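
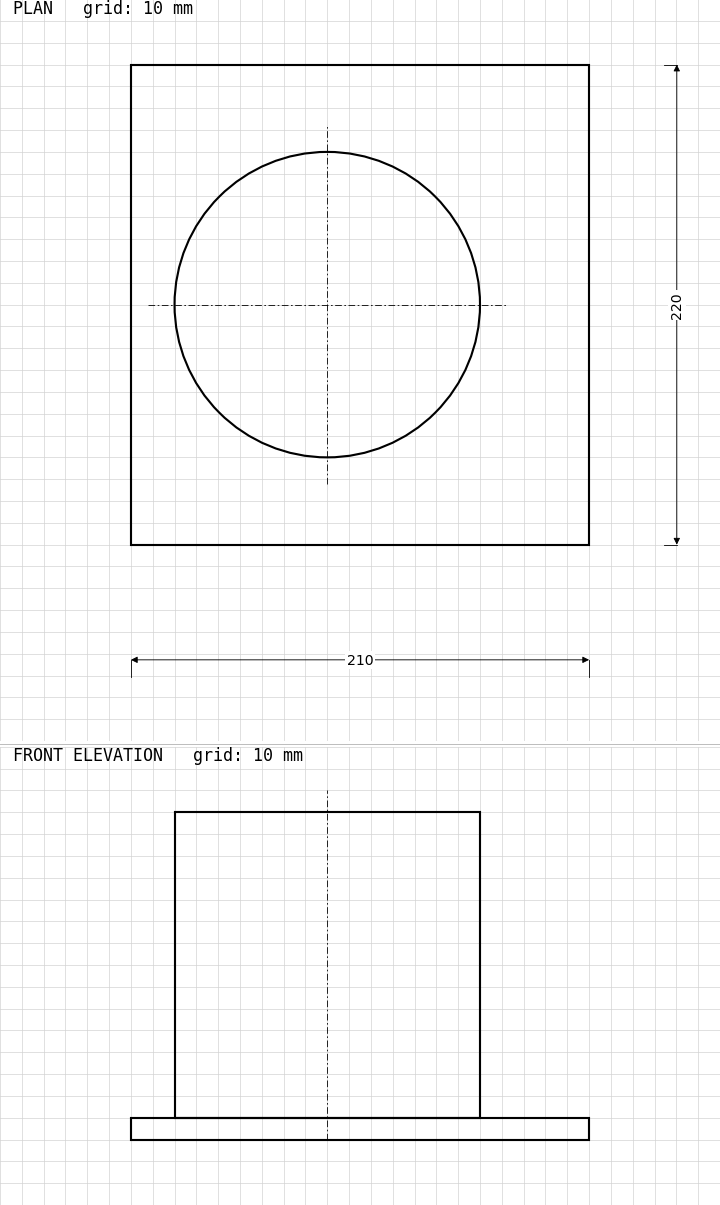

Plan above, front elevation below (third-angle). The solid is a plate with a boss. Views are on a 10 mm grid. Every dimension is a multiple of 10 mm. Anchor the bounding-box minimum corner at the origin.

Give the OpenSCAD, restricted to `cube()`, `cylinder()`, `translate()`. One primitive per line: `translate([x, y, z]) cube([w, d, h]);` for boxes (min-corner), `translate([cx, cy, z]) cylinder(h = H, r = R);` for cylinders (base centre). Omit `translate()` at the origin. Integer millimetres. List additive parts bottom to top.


cube([210, 220, 10]);
translate([90, 110, 10]) cylinder(h = 140, r = 70);


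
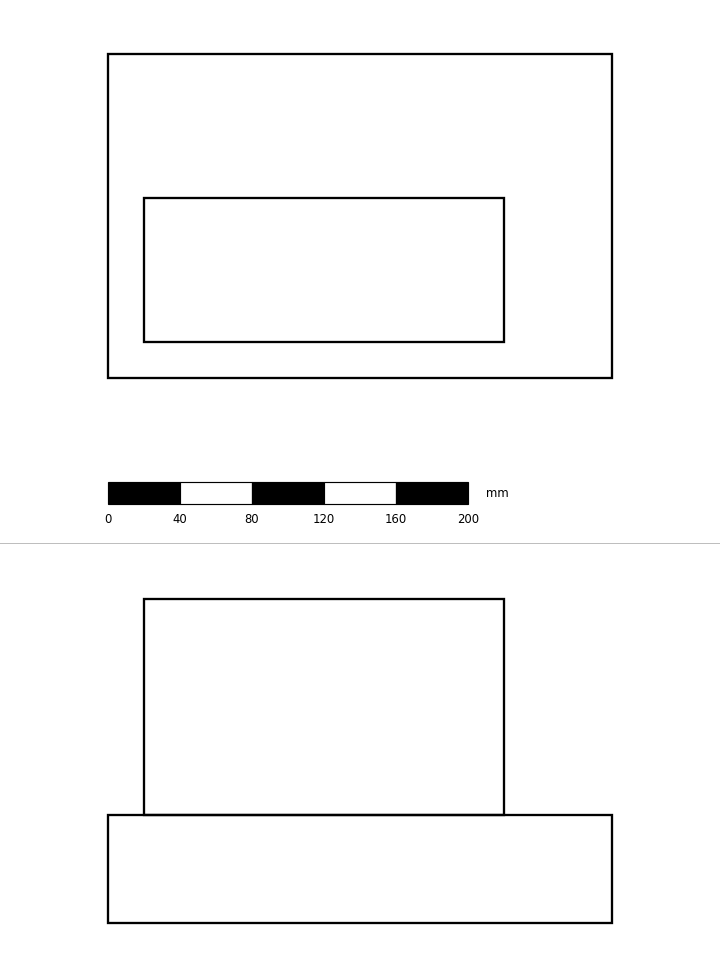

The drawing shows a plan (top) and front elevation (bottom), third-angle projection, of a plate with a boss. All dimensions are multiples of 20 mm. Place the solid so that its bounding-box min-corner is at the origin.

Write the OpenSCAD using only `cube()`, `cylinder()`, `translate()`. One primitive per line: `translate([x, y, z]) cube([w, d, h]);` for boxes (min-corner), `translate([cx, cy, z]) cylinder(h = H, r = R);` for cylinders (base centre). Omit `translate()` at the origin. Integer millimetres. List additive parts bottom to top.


cube([280, 180, 60]);
translate([20, 20, 60]) cube([200, 80, 120]);


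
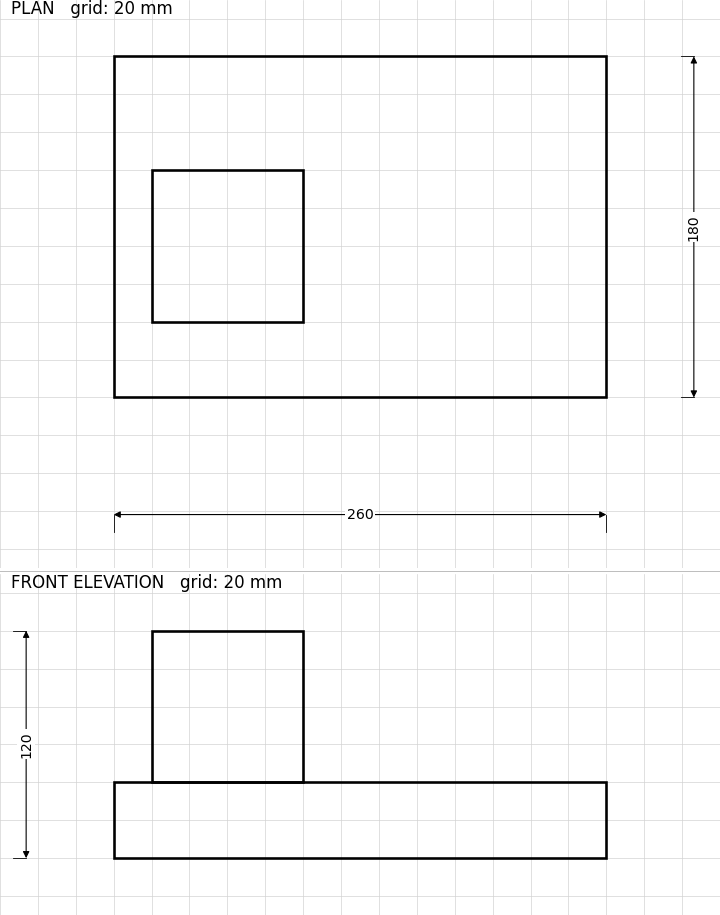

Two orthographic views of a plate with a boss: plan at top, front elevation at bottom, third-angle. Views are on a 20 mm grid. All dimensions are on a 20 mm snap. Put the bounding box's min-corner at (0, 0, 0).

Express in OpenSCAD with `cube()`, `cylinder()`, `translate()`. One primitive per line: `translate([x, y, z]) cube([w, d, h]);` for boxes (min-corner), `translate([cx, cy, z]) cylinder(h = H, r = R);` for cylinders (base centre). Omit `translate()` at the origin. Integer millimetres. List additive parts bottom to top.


cube([260, 180, 40]);
translate([20, 40, 40]) cube([80, 80, 80]);


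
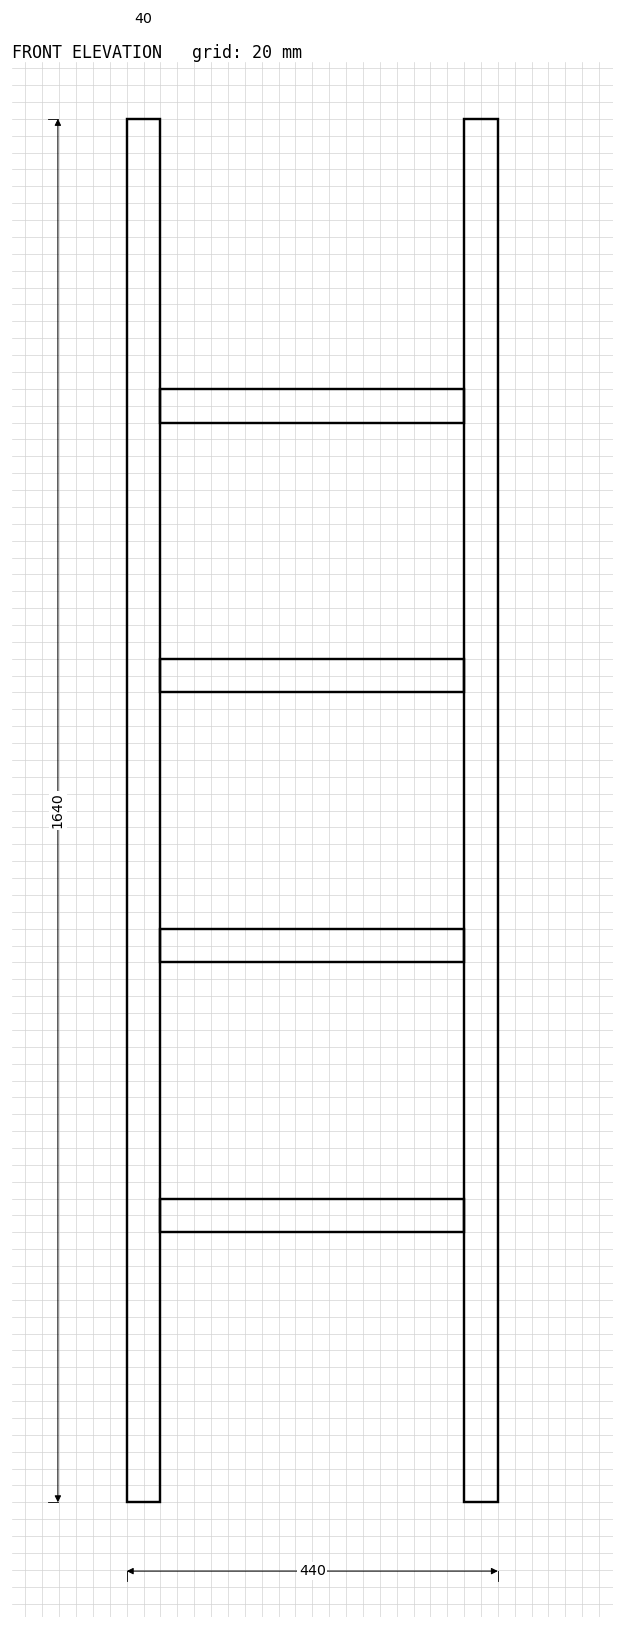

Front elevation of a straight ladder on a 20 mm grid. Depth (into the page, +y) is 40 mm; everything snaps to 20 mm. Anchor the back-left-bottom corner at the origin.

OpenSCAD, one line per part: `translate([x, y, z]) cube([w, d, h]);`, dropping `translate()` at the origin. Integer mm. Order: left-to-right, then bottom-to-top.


cube([40, 40, 1640]);
translate([40, 0, 320]) cube([360, 40, 40]);
translate([40, 0, 640]) cube([360, 40, 40]);
translate([40, 0, 960]) cube([360, 40, 40]);
translate([40, 0, 1280]) cube([360, 40, 40]);
translate([400, 0, 0]) cube([40, 40, 1640]);


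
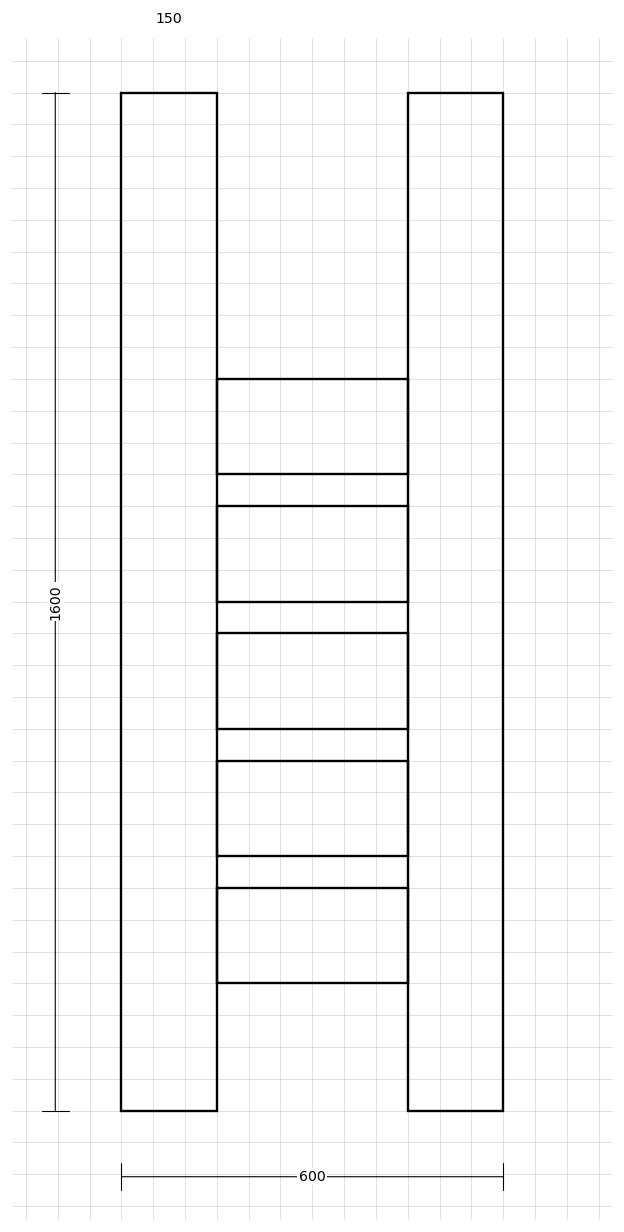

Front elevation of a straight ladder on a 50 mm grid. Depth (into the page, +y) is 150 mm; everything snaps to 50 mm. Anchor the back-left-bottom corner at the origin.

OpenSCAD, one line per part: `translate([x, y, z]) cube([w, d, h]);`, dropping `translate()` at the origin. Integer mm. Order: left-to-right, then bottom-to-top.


cube([150, 150, 1600]);
translate([150, 0, 200]) cube([300, 150, 150]);
translate([150, 0, 400]) cube([300, 150, 150]);
translate([150, 0, 600]) cube([300, 150, 150]);
translate([150, 0, 800]) cube([300, 150, 150]);
translate([150, 0, 1000]) cube([300, 150, 150]);
translate([450, 0, 0]) cube([150, 150, 1600]);


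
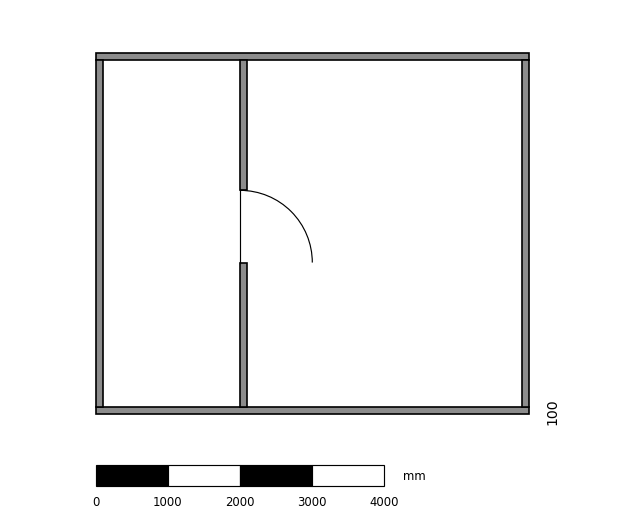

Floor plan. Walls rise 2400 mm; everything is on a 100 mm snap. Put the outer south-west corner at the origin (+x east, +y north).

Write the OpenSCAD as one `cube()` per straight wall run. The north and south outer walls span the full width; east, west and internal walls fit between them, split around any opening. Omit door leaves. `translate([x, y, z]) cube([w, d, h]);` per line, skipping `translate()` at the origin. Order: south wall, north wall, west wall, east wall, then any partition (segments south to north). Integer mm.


cube([6000, 100, 2400]);
translate([0, 4900, 0]) cube([6000, 100, 2400]);
translate([0, 100, 0]) cube([100, 4800, 2400]);
translate([5900, 100, 0]) cube([100, 4800, 2400]);
translate([2000, 100, 0]) cube([100, 2000, 2400]);
translate([2000, 3100, 0]) cube([100, 1800, 2400]);


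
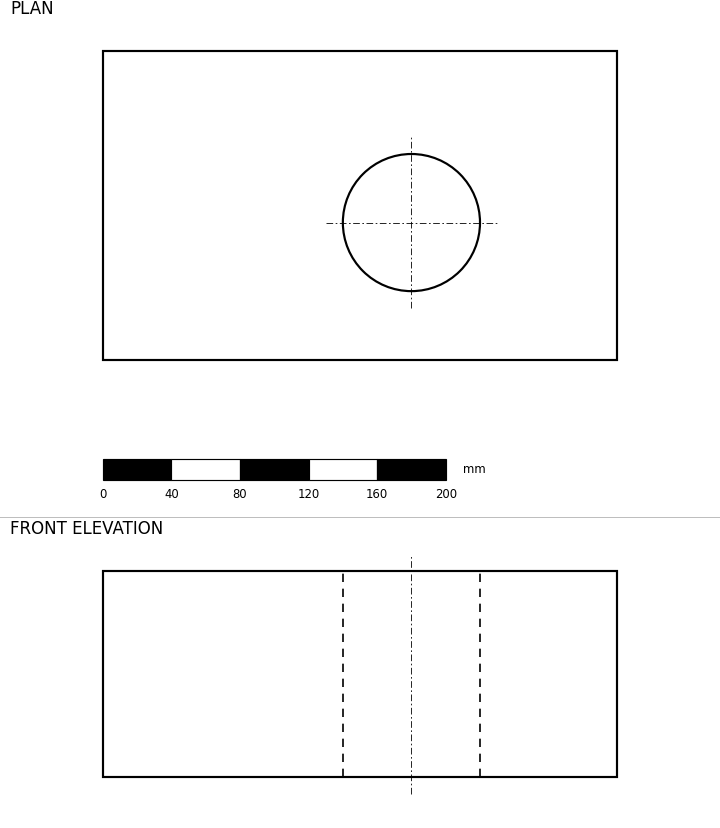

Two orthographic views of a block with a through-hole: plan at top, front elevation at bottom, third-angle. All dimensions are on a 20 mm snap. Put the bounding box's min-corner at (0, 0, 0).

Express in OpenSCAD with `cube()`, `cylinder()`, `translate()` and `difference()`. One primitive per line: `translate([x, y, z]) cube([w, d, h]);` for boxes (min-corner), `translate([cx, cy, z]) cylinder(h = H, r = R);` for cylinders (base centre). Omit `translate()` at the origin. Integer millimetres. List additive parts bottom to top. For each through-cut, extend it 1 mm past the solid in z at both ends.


difference() {
  cube([300, 180, 120]);
  translate([180, 80, -1]) cylinder(h = 122, r = 40);
}


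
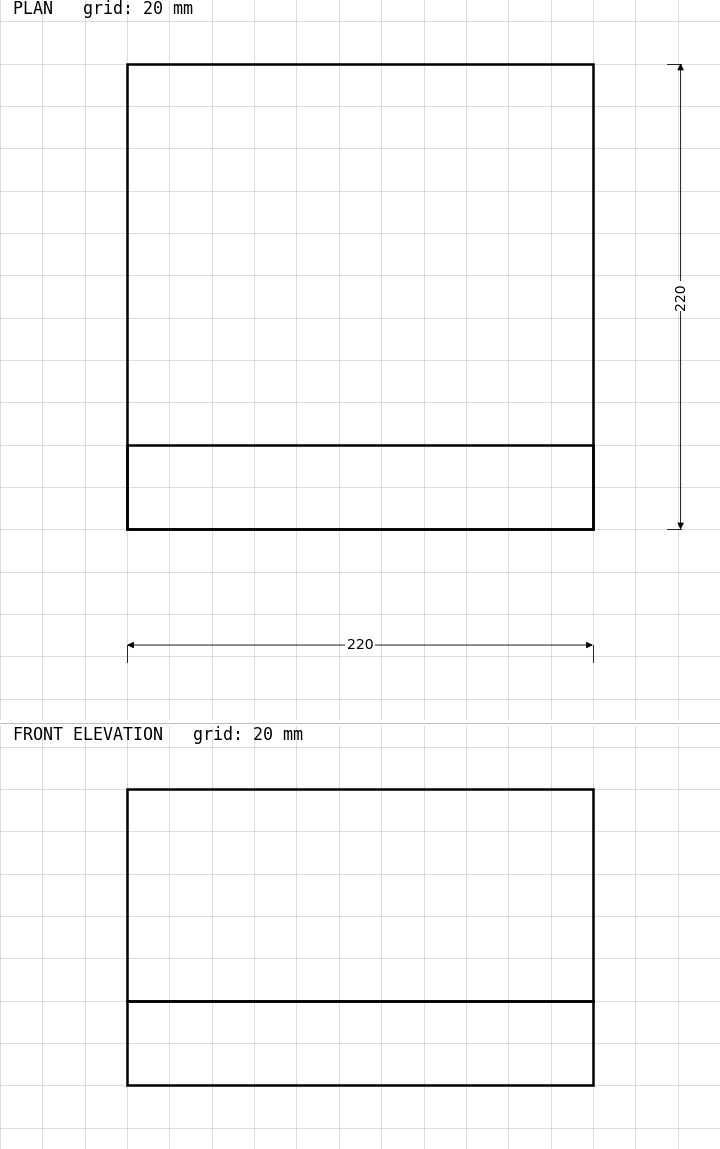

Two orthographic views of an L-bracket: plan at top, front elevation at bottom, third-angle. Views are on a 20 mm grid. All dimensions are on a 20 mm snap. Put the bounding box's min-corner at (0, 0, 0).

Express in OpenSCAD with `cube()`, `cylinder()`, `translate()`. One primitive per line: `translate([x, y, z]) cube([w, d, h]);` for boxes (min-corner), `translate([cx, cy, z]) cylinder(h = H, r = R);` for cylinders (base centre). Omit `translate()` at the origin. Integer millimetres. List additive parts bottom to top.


cube([220, 220, 40]);
translate([0, 0, 40]) cube([220, 40, 100]);


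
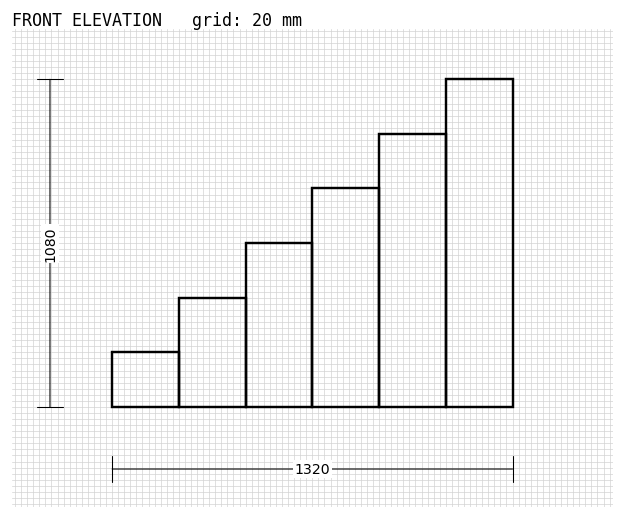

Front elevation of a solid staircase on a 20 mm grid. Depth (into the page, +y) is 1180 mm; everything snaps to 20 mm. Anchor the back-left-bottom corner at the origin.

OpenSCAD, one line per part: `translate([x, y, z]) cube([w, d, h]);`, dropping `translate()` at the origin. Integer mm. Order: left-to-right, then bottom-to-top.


cube([220, 1180, 180]);
translate([220, 0, 0]) cube([220, 1180, 360]);
translate([440, 0, 0]) cube([220, 1180, 540]);
translate([660, 0, 0]) cube([220, 1180, 720]);
translate([880, 0, 0]) cube([220, 1180, 900]);
translate([1100, 0, 0]) cube([220, 1180, 1080]);


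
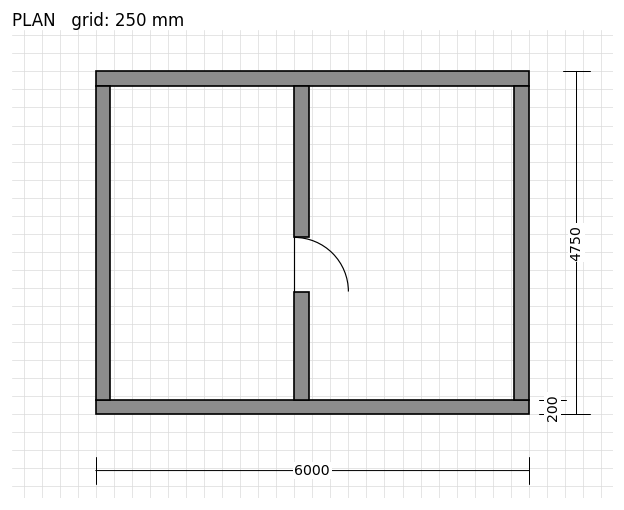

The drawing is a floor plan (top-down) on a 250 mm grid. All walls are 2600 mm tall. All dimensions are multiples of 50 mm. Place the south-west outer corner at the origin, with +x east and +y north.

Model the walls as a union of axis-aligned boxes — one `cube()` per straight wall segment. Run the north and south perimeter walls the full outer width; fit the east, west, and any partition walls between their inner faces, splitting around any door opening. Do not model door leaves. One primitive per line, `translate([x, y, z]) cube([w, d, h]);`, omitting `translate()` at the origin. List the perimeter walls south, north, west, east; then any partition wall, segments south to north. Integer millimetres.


cube([6000, 200, 2600]);
translate([0, 4550, 0]) cube([6000, 200, 2600]);
translate([0, 200, 0]) cube([200, 4350, 2600]);
translate([5800, 200, 0]) cube([200, 4350, 2600]);
translate([2750, 200, 0]) cube([200, 1500, 2600]);
translate([2750, 2450, 0]) cube([200, 2100, 2600]);


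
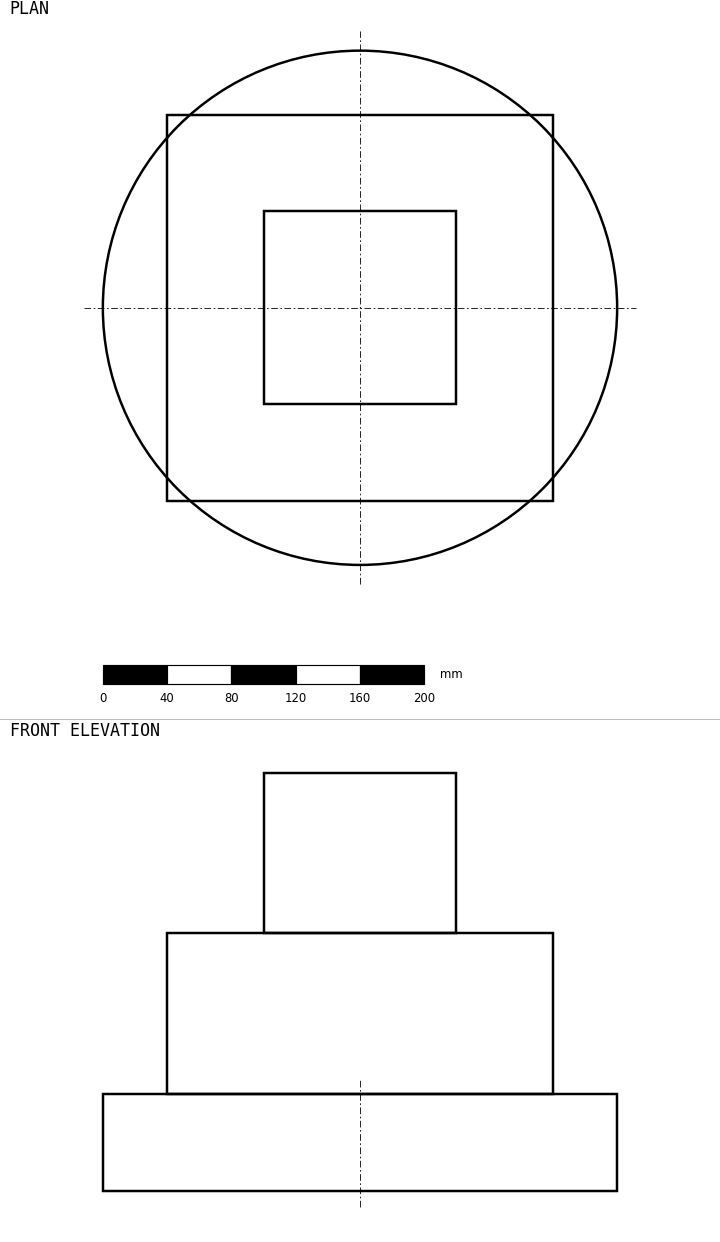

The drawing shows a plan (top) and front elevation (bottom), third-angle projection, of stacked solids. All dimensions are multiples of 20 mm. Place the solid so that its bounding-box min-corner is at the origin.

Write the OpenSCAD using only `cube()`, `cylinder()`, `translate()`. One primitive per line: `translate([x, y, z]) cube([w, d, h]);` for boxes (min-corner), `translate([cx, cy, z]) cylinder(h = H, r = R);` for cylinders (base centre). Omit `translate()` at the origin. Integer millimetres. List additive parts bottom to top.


translate([160, 160, 0]) cylinder(h = 60, r = 160);
translate([40, 40, 60]) cube([240, 240, 100]);
translate([100, 100, 160]) cube([120, 120, 100]);


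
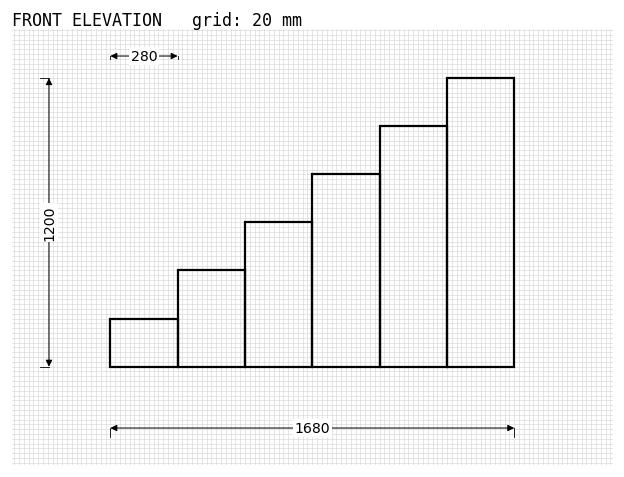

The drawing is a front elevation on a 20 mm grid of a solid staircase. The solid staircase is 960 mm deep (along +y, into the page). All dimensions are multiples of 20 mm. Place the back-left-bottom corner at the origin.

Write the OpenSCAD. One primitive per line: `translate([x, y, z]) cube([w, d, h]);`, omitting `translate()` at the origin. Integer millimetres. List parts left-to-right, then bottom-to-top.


cube([280, 960, 200]);
translate([280, 0, 0]) cube([280, 960, 400]);
translate([560, 0, 0]) cube([280, 960, 600]);
translate([840, 0, 0]) cube([280, 960, 800]);
translate([1120, 0, 0]) cube([280, 960, 1000]);
translate([1400, 0, 0]) cube([280, 960, 1200]);


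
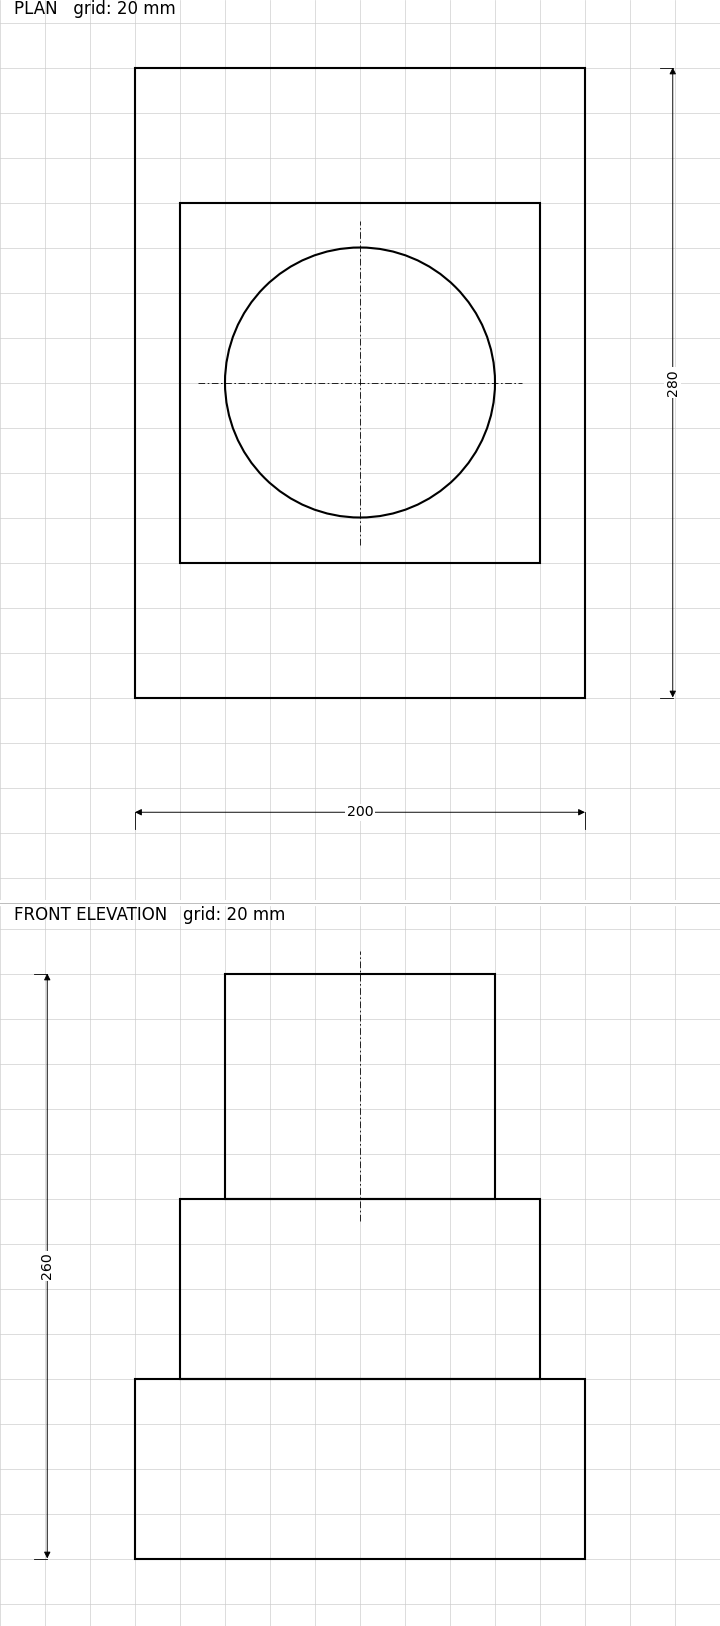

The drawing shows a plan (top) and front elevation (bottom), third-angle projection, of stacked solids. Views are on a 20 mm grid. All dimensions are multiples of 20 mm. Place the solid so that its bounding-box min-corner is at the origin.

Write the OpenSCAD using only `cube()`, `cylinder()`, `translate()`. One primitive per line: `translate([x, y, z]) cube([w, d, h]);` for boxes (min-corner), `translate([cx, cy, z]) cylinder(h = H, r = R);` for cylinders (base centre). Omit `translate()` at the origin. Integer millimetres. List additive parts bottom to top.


cube([200, 280, 80]);
translate([20, 60, 80]) cube([160, 160, 80]);
translate([100, 140, 160]) cylinder(h = 100, r = 60);


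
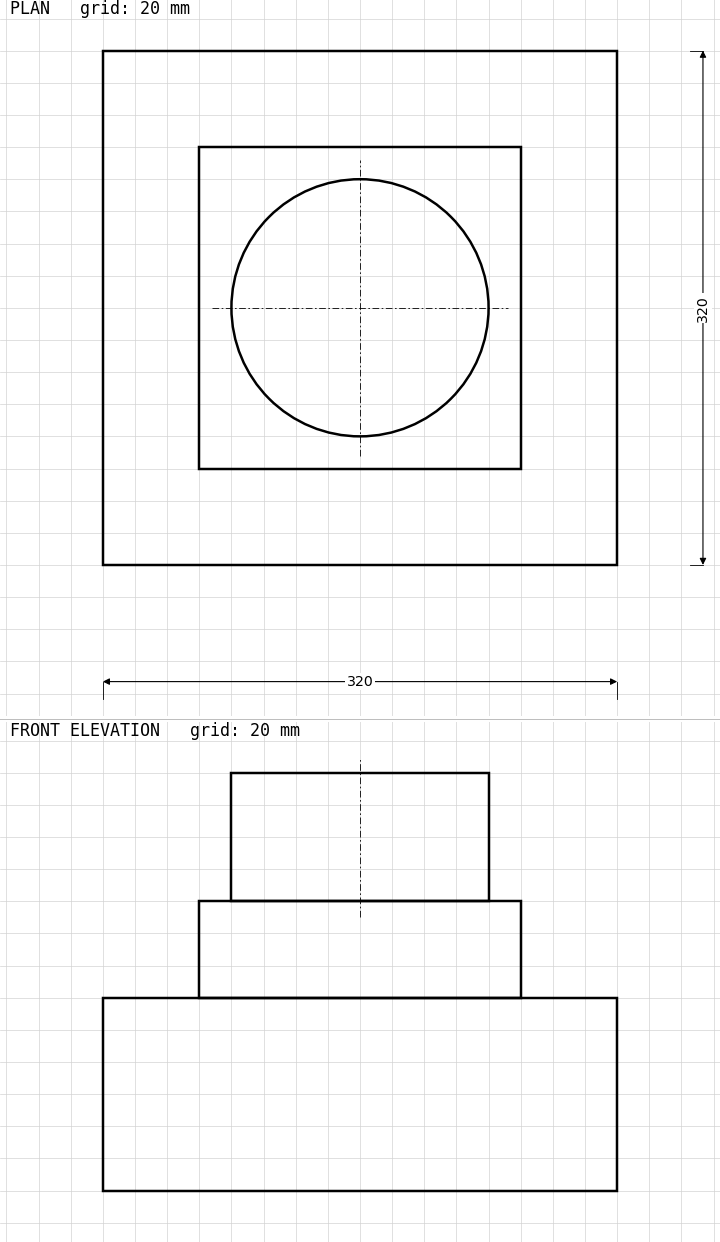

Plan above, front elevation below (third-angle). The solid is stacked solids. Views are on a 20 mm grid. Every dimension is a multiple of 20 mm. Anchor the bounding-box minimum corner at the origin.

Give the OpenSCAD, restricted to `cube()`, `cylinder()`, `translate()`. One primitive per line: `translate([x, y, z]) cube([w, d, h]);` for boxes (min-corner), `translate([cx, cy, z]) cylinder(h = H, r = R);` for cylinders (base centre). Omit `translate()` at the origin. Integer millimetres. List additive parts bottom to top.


cube([320, 320, 120]);
translate([60, 60, 120]) cube([200, 200, 60]);
translate([160, 160, 180]) cylinder(h = 80, r = 80);


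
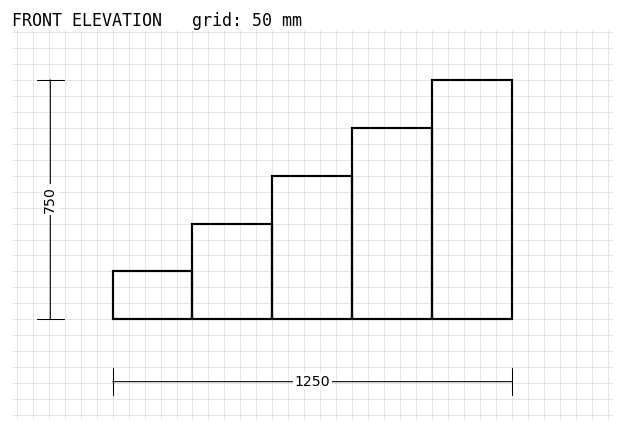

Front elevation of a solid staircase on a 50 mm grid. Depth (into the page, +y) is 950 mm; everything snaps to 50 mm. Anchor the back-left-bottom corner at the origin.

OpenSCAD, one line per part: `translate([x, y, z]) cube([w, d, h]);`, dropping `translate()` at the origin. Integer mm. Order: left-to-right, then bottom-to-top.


cube([250, 950, 150]);
translate([250, 0, 0]) cube([250, 950, 300]);
translate([500, 0, 0]) cube([250, 950, 450]);
translate([750, 0, 0]) cube([250, 950, 600]);
translate([1000, 0, 0]) cube([250, 950, 750]);


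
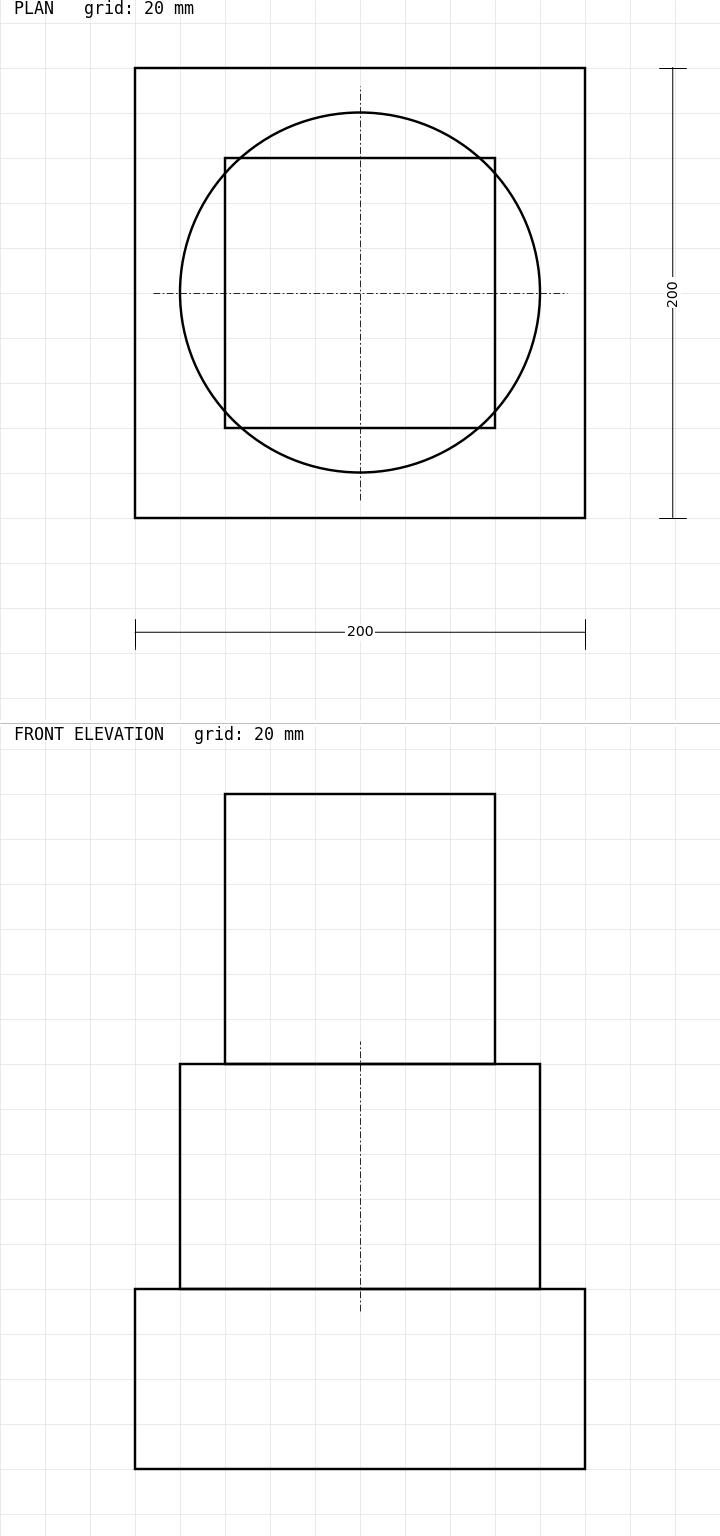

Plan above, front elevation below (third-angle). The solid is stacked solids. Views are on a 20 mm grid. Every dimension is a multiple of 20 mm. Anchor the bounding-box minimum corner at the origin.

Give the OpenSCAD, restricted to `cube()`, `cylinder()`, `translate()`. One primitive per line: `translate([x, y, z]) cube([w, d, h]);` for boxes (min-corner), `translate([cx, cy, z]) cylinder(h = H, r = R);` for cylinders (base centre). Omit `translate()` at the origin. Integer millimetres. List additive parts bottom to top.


cube([200, 200, 80]);
translate([100, 100, 80]) cylinder(h = 100, r = 80);
translate([40, 40, 180]) cube([120, 120, 120]);


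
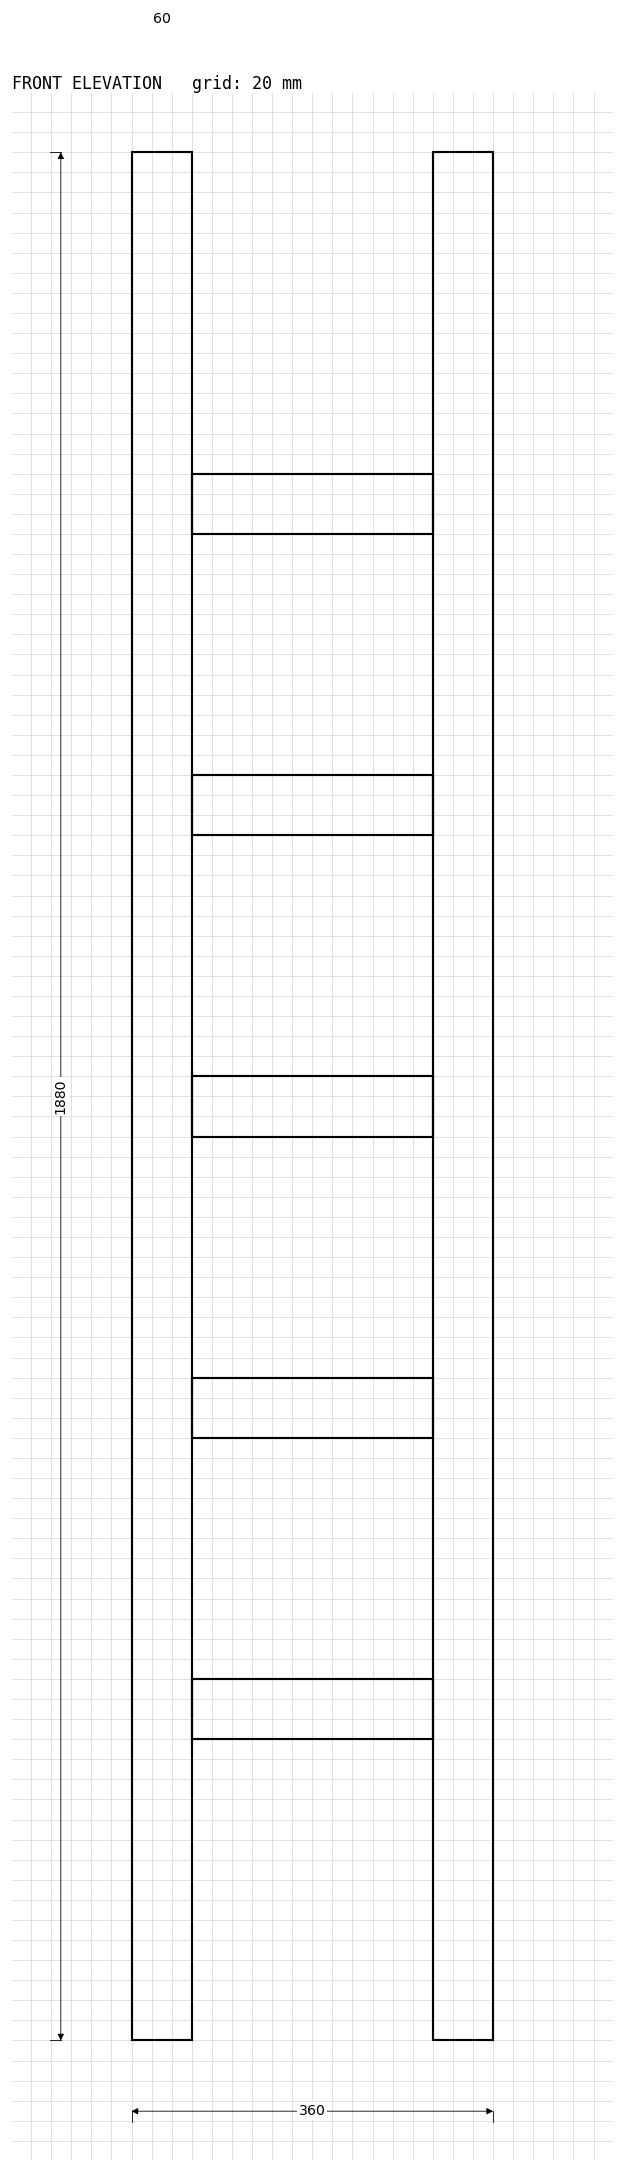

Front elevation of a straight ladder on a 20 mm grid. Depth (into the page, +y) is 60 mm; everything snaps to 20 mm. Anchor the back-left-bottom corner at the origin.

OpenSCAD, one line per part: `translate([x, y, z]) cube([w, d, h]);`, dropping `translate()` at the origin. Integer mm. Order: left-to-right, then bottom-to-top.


cube([60, 60, 1880]);
translate([60, 0, 300]) cube([240, 60, 60]);
translate([60, 0, 600]) cube([240, 60, 60]);
translate([60, 0, 900]) cube([240, 60, 60]);
translate([60, 0, 1200]) cube([240, 60, 60]);
translate([60, 0, 1500]) cube([240, 60, 60]);
translate([300, 0, 0]) cube([60, 60, 1880]);


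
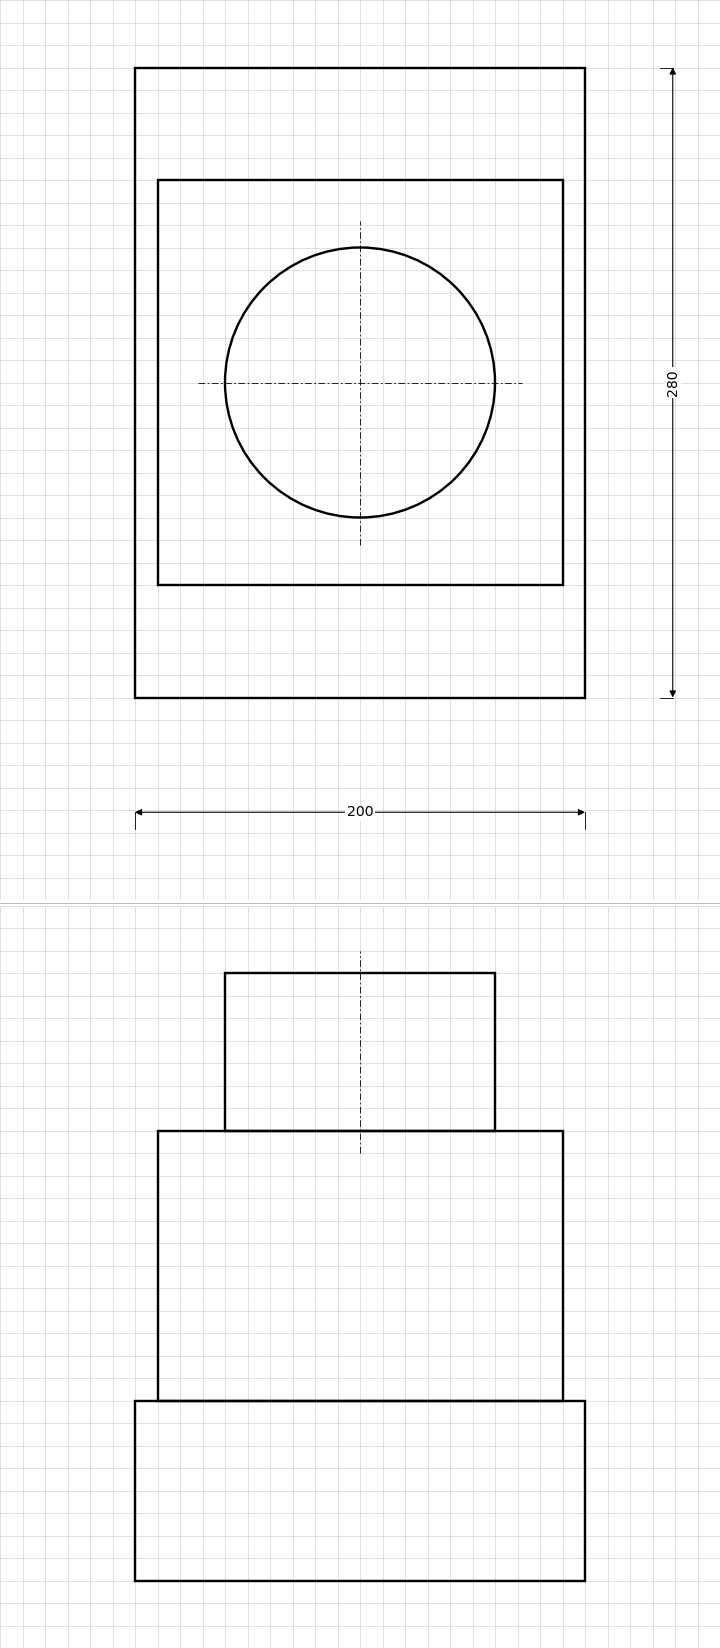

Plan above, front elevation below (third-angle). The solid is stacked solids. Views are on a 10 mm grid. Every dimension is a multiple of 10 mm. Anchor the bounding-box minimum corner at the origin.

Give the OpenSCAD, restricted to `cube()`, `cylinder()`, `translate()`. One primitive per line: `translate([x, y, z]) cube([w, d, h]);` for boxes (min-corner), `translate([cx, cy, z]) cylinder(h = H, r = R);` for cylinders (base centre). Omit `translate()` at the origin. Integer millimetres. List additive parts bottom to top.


cube([200, 280, 80]);
translate([10, 50, 80]) cube([180, 180, 120]);
translate([100, 140, 200]) cylinder(h = 70, r = 60);


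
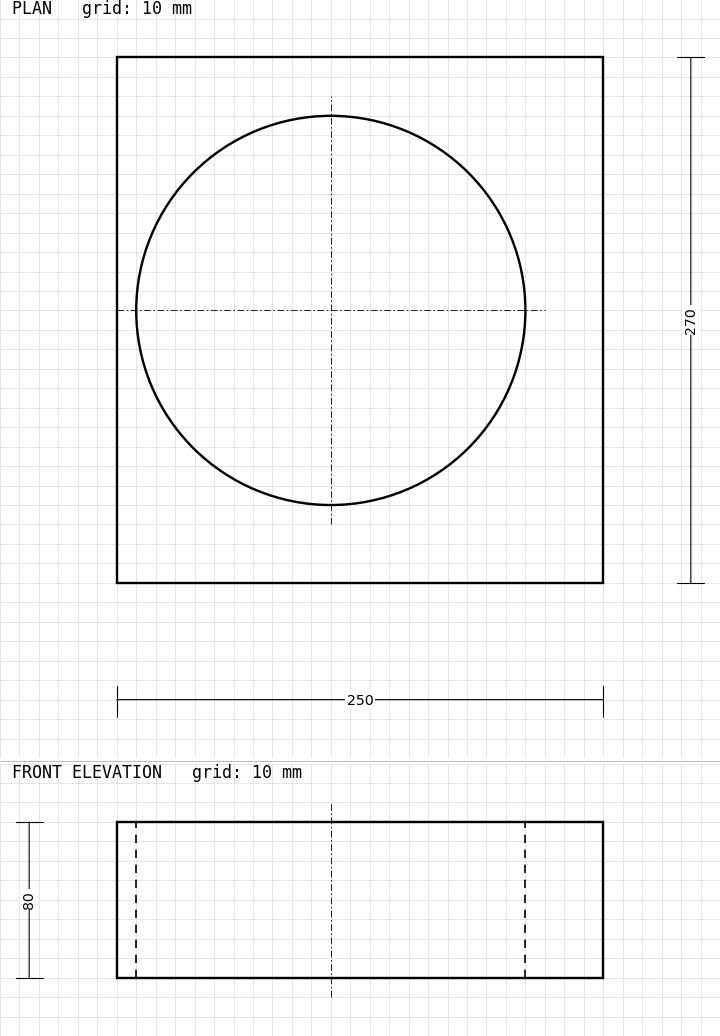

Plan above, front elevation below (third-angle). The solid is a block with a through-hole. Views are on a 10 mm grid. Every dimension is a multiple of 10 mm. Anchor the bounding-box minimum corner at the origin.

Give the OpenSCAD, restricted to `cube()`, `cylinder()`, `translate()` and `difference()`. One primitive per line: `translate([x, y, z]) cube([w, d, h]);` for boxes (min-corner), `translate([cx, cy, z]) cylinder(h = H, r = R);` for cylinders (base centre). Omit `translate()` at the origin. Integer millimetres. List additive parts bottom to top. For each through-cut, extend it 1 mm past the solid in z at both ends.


difference() {
  cube([250, 270, 80]);
  translate([110, 140, -1]) cylinder(h = 82, r = 100);
}


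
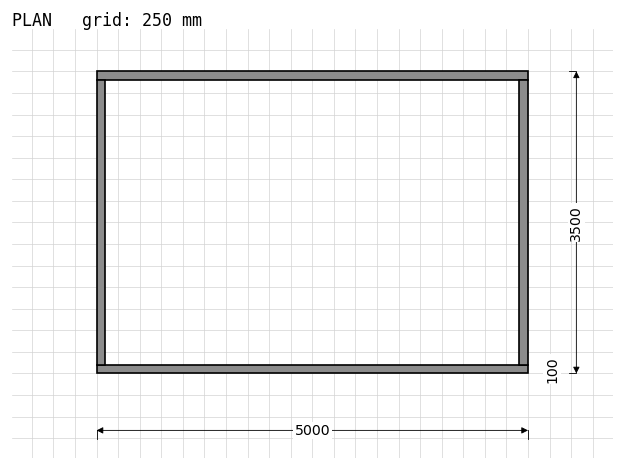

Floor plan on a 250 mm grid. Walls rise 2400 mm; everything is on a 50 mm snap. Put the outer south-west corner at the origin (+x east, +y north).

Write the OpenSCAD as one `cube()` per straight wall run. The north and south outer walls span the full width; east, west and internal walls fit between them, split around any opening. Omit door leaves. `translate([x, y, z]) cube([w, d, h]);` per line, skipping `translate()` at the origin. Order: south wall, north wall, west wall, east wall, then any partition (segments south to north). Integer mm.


cube([5000, 100, 2400]);
translate([0, 3400, 0]) cube([5000, 100, 2400]);
translate([0, 100, 0]) cube([100, 3300, 2400]);
translate([4900, 100, 0]) cube([100, 3300, 2400]);


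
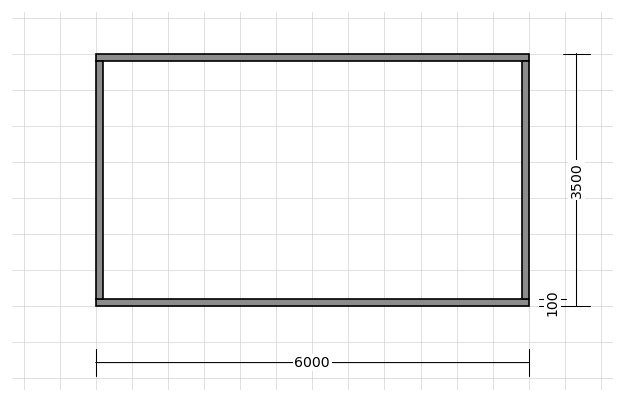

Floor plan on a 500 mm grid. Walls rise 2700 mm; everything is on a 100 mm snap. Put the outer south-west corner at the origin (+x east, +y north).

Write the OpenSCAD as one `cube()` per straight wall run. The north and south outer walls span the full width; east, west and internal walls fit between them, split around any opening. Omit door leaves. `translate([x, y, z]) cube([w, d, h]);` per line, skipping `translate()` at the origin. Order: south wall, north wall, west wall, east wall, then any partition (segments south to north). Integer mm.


cube([6000, 100, 2700]);
translate([0, 3400, 0]) cube([6000, 100, 2700]);
translate([0, 100, 0]) cube([100, 3300, 2700]);
translate([5900, 100, 0]) cube([100, 3300, 2700]);


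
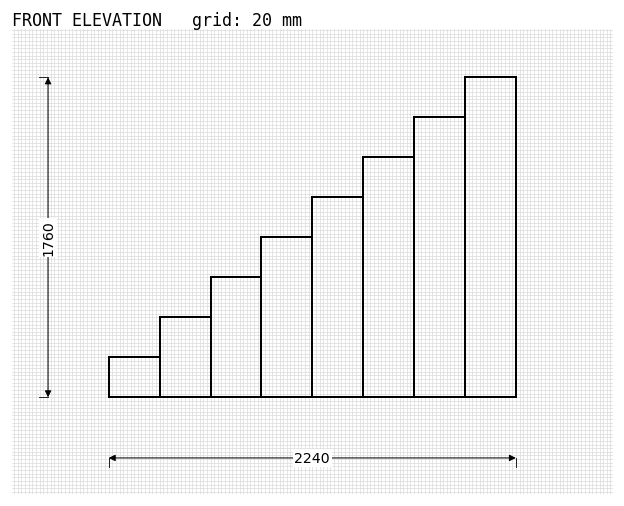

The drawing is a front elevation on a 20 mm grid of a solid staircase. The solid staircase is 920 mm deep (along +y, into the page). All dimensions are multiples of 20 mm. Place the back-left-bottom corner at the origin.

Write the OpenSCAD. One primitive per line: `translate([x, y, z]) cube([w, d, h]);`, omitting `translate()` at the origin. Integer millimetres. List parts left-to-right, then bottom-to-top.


cube([280, 920, 220]);
translate([280, 0, 0]) cube([280, 920, 440]);
translate([560, 0, 0]) cube([280, 920, 660]);
translate([840, 0, 0]) cube([280, 920, 880]);
translate([1120, 0, 0]) cube([280, 920, 1100]);
translate([1400, 0, 0]) cube([280, 920, 1320]);
translate([1680, 0, 0]) cube([280, 920, 1540]);
translate([1960, 0, 0]) cube([280, 920, 1760]);


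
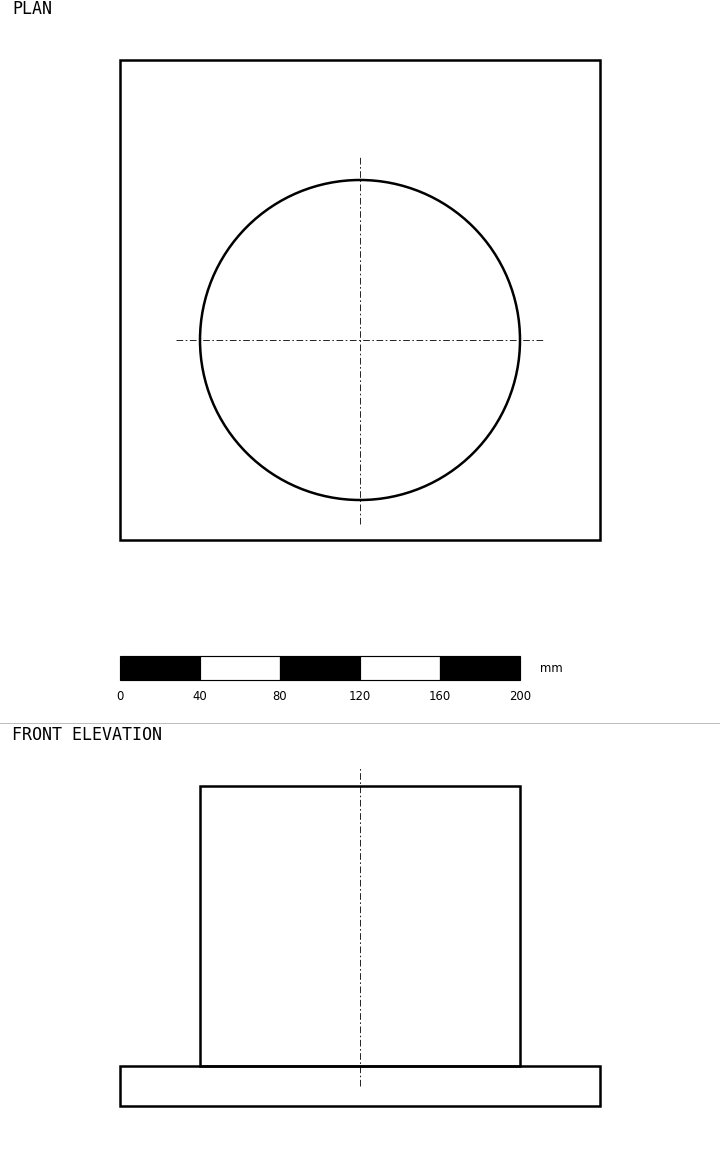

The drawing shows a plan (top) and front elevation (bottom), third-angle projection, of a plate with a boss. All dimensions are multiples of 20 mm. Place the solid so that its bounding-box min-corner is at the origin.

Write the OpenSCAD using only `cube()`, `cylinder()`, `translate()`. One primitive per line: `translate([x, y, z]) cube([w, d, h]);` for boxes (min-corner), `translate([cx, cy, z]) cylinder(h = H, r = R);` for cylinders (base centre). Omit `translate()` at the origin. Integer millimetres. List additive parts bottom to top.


cube([240, 240, 20]);
translate([120, 100, 20]) cylinder(h = 140, r = 80);


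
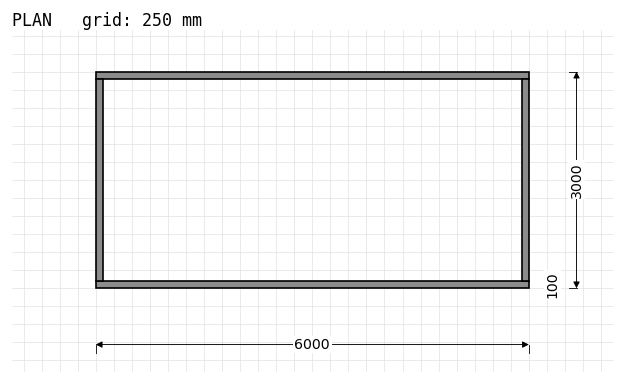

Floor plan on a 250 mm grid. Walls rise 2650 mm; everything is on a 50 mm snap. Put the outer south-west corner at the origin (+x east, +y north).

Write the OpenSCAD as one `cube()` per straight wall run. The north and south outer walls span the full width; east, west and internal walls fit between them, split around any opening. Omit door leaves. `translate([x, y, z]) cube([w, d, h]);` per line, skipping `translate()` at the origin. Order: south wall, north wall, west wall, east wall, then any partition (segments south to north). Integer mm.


cube([6000, 100, 2650]);
translate([0, 2900, 0]) cube([6000, 100, 2650]);
translate([0, 100, 0]) cube([100, 2800, 2650]);
translate([5900, 100, 0]) cube([100, 2800, 2650]);


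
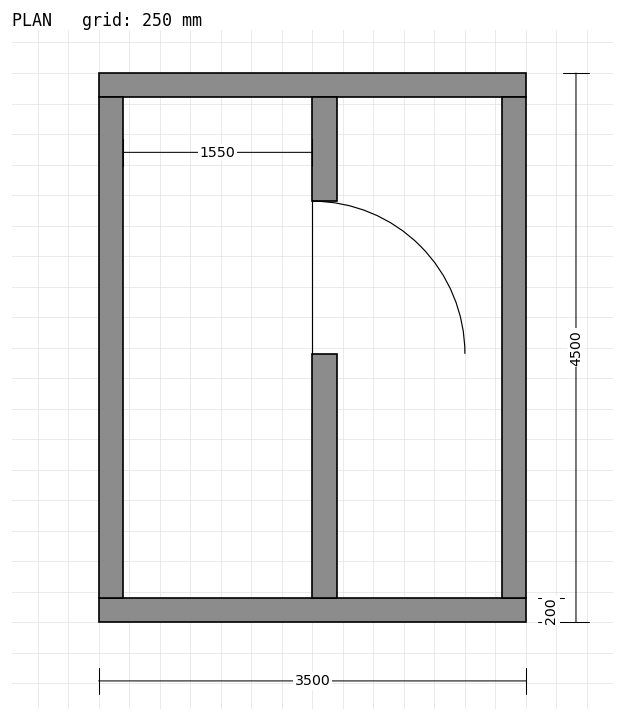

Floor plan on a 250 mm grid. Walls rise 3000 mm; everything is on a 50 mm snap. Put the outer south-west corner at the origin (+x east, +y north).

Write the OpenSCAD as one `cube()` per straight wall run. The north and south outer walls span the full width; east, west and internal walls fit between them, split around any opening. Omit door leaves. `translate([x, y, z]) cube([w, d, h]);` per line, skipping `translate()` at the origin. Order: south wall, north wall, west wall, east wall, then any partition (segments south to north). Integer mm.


cube([3500, 200, 3000]);
translate([0, 4300, 0]) cube([3500, 200, 3000]);
translate([0, 200, 0]) cube([200, 4100, 3000]);
translate([3300, 200, 0]) cube([200, 4100, 3000]);
translate([1750, 200, 0]) cube([200, 2000, 3000]);
translate([1750, 3450, 0]) cube([200, 850, 3000]);


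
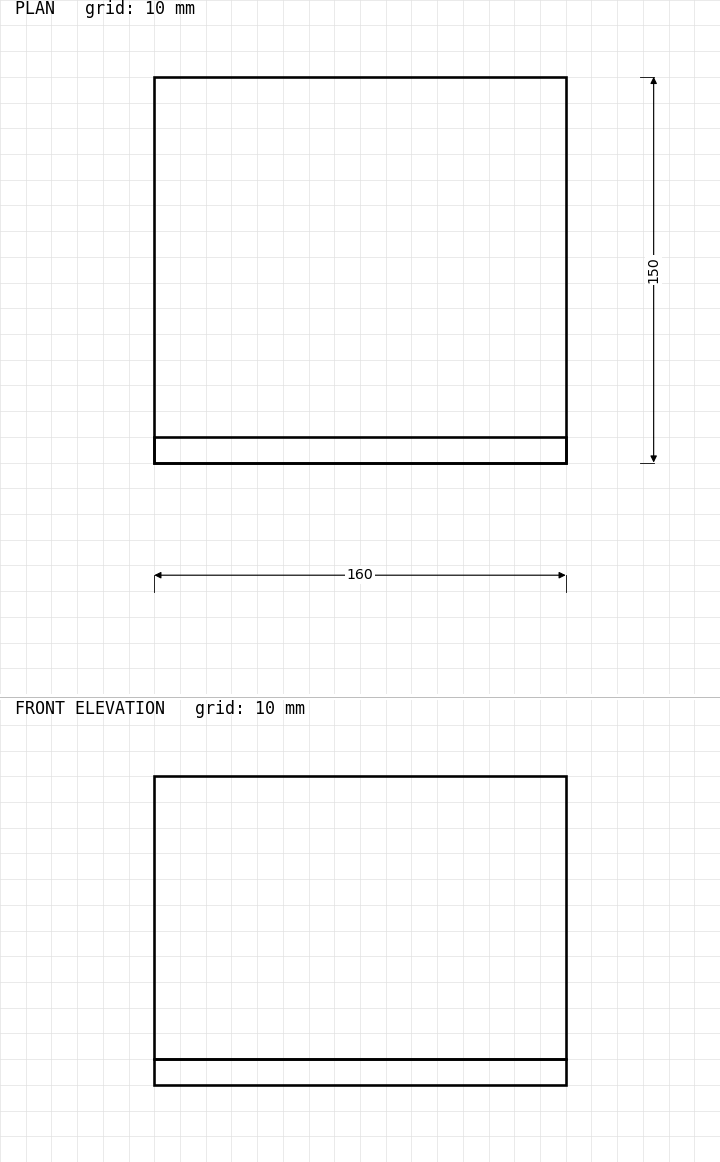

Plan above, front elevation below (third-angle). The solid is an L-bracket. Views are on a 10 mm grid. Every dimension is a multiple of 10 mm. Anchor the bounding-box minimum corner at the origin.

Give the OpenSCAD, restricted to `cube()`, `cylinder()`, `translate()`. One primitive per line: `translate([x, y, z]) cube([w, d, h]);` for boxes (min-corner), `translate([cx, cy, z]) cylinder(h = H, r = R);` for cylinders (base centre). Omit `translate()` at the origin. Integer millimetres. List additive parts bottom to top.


cube([160, 150, 10]);
translate([0, 0, 10]) cube([160, 10, 110]);


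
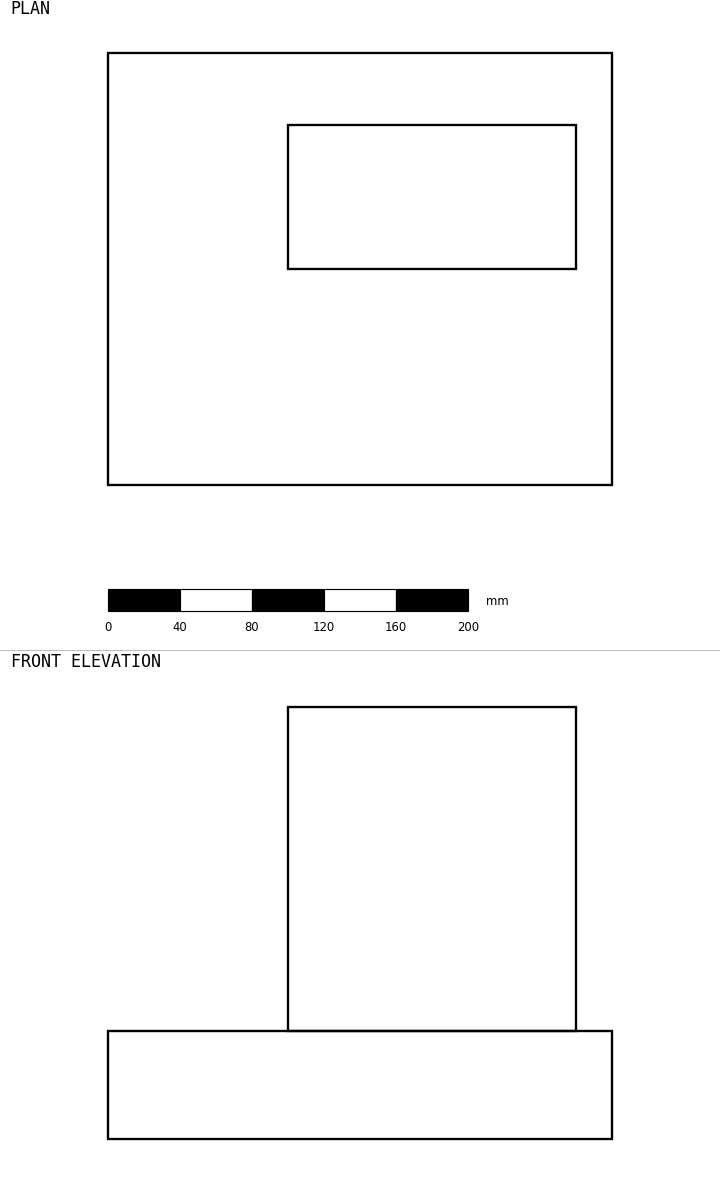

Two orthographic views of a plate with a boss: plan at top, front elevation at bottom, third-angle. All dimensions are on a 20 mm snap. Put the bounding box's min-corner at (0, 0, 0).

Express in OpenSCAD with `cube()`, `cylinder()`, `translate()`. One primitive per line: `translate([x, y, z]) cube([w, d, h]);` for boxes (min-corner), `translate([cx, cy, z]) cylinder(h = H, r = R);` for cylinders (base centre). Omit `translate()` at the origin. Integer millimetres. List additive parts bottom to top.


cube([280, 240, 60]);
translate([100, 120, 60]) cube([160, 80, 180]);


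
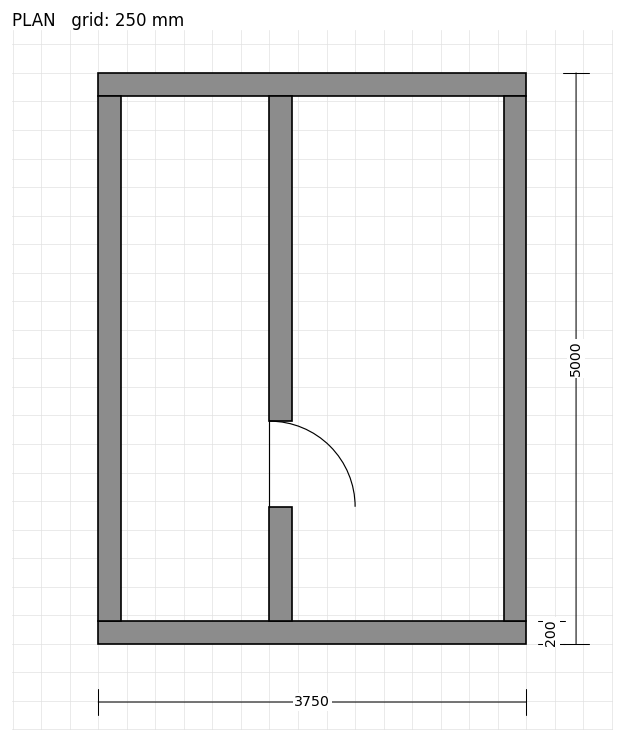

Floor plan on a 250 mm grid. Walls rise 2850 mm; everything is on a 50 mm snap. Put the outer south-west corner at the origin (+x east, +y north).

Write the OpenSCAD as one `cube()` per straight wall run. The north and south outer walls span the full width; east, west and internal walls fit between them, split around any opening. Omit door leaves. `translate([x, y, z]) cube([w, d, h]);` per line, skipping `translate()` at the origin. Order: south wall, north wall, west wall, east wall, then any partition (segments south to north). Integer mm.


cube([3750, 200, 2850]);
translate([0, 4800, 0]) cube([3750, 200, 2850]);
translate([0, 200, 0]) cube([200, 4600, 2850]);
translate([3550, 200, 0]) cube([200, 4600, 2850]);
translate([1500, 200, 0]) cube([200, 1000, 2850]);
translate([1500, 1950, 0]) cube([200, 2850, 2850]);


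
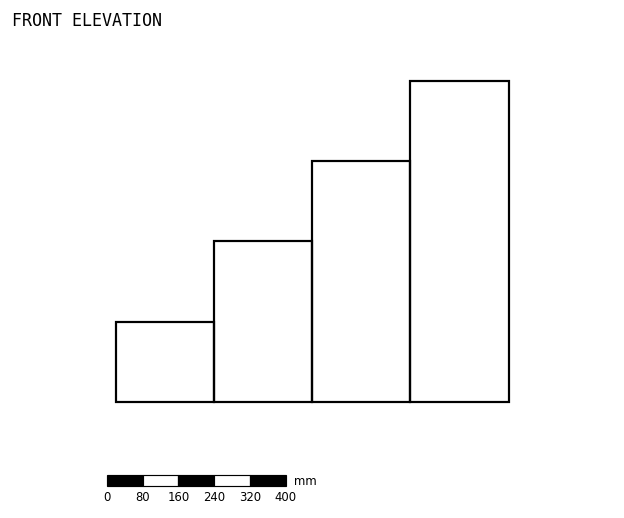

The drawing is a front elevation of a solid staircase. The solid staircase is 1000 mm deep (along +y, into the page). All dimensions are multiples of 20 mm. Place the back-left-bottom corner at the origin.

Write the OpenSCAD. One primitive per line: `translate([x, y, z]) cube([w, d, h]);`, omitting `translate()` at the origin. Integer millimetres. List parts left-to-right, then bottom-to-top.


cube([220, 1000, 180]);
translate([220, 0, 0]) cube([220, 1000, 360]);
translate([440, 0, 0]) cube([220, 1000, 540]);
translate([660, 0, 0]) cube([220, 1000, 720]);


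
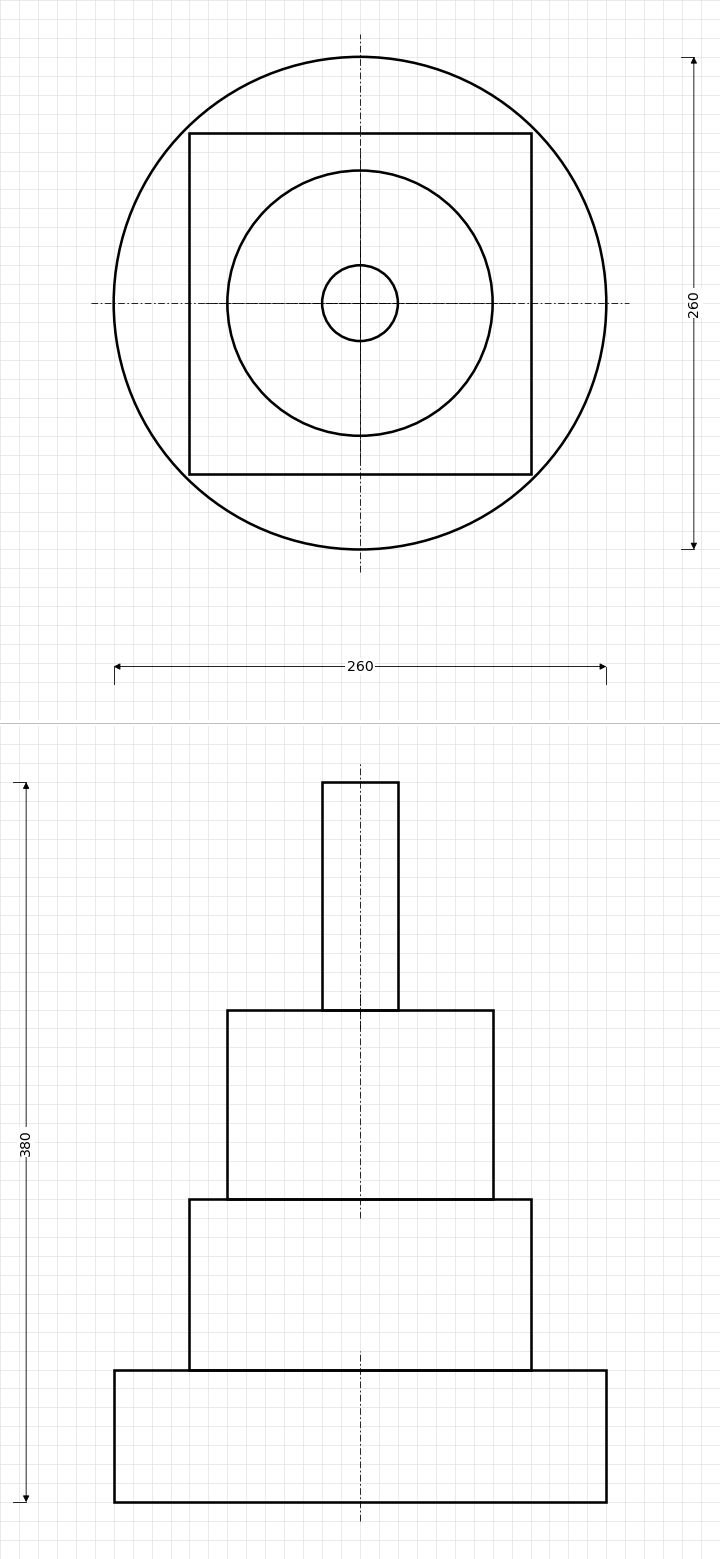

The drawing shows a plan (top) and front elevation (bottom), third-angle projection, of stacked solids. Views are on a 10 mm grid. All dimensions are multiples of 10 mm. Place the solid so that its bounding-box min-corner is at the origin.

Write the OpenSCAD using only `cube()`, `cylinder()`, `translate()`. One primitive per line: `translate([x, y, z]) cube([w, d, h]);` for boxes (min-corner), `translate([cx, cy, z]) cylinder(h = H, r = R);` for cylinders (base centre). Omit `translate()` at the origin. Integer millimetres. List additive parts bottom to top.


translate([130, 130, 0]) cylinder(h = 70, r = 130);
translate([40, 40, 70]) cube([180, 180, 90]);
translate([130, 130, 160]) cylinder(h = 100, r = 70);
translate([130, 130, 260]) cylinder(h = 120, r = 20);


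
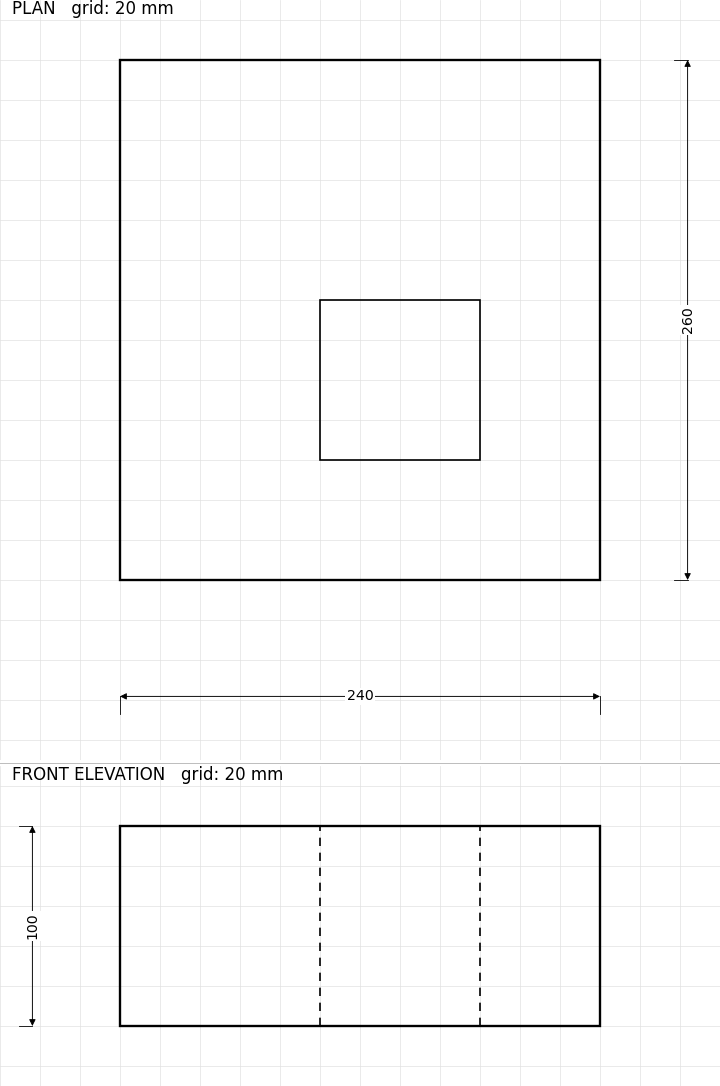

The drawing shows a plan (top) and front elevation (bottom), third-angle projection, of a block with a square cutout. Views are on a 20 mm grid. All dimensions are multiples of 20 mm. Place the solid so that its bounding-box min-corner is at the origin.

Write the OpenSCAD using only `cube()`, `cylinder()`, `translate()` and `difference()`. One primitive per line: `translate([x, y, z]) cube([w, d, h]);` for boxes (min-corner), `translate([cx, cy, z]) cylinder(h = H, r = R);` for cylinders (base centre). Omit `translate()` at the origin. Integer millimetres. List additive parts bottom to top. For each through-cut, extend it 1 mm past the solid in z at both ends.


difference() {
  cube([240, 260, 100]);
  translate([100, 60, -1]) cube([80, 80, 102]);
}


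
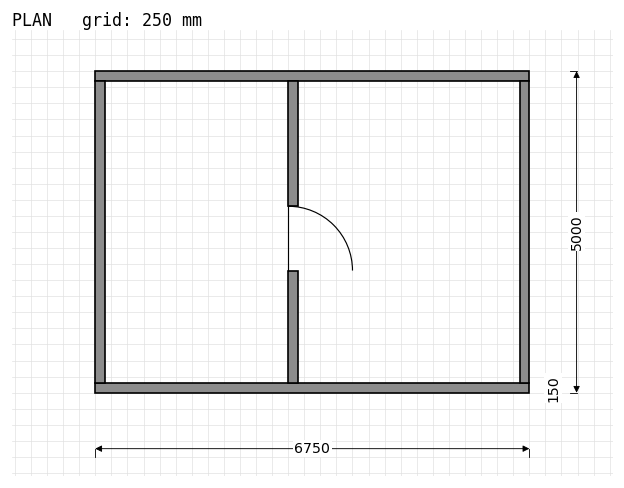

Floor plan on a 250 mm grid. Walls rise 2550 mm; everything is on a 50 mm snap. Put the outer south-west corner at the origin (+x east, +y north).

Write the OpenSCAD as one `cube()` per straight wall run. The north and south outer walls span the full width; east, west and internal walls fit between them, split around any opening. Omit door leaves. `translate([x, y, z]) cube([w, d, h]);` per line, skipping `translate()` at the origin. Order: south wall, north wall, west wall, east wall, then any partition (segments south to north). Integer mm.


cube([6750, 150, 2550]);
translate([0, 4850, 0]) cube([6750, 150, 2550]);
translate([0, 150, 0]) cube([150, 4700, 2550]);
translate([6600, 150, 0]) cube([150, 4700, 2550]);
translate([3000, 150, 0]) cube([150, 1750, 2550]);
translate([3000, 2900, 0]) cube([150, 1950, 2550]);


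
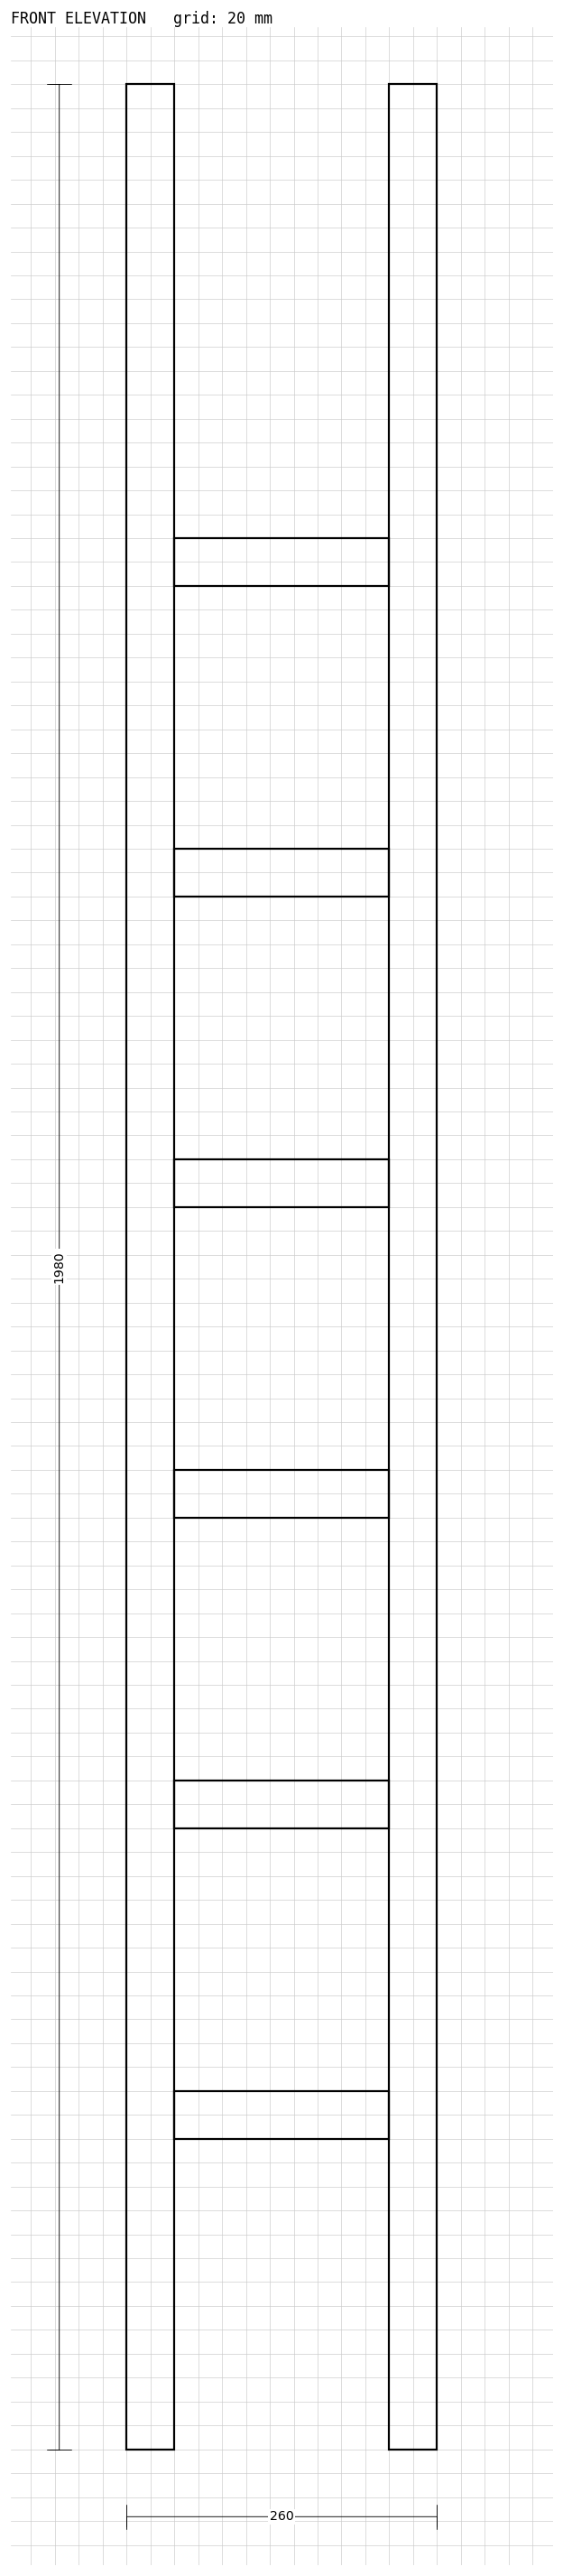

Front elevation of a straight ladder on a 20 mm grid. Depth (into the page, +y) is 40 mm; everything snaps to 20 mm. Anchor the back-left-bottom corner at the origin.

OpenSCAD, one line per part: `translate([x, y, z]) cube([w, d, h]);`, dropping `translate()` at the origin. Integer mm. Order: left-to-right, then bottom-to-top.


cube([40, 40, 1980]);
translate([40, 0, 260]) cube([180, 40, 40]);
translate([40, 0, 520]) cube([180, 40, 40]);
translate([40, 0, 780]) cube([180, 40, 40]);
translate([40, 0, 1040]) cube([180, 40, 40]);
translate([40, 0, 1300]) cube([180, 40, 40]);
translate([40, 0, 1560]) cube([180, 40, 40]);
translate([220, 0, 0]) cube([40, 40, 1980]);
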